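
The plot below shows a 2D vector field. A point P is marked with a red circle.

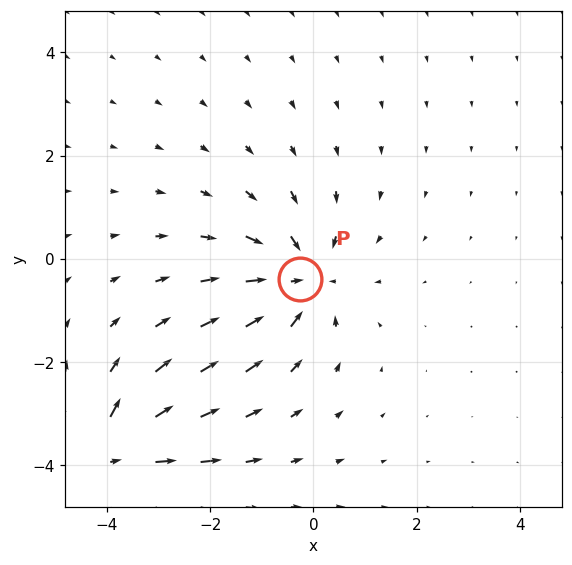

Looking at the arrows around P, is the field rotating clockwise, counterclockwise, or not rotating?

not rotating

Near P at (-0.3, -0.4) the arrows show no circulation. The curl there is ≈0.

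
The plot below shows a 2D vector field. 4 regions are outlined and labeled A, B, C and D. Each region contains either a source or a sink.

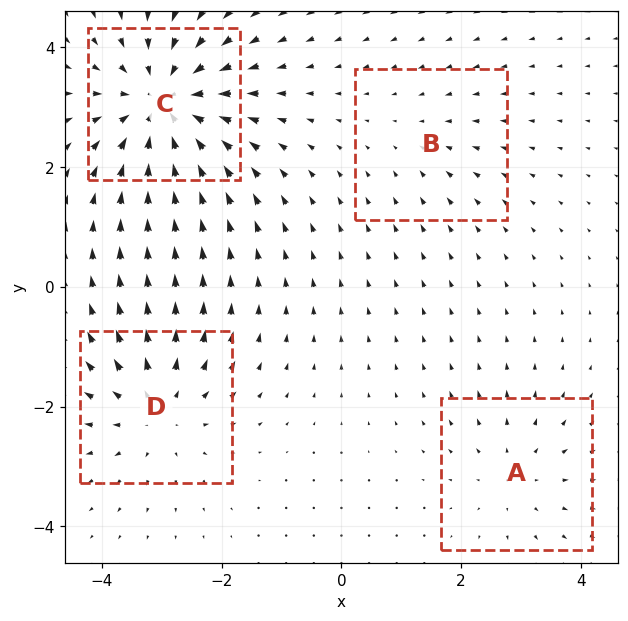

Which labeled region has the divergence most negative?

C

Divergence at each region's feature centre — A: about +3, B: about -2, C: about -6, D: about +4. Region C is most negative.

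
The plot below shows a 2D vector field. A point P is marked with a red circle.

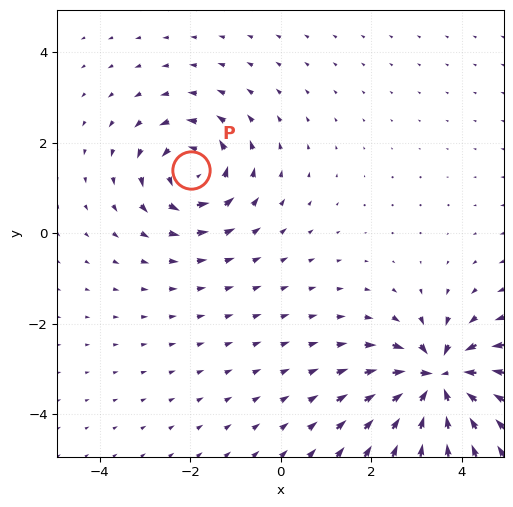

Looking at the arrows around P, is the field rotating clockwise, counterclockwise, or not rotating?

Near P at (-2.0, 1.4) the arrows circulate counterclockwise. The curl (z-component) there is about +4; positive curl means counterclockwise rotation.

counterclockwise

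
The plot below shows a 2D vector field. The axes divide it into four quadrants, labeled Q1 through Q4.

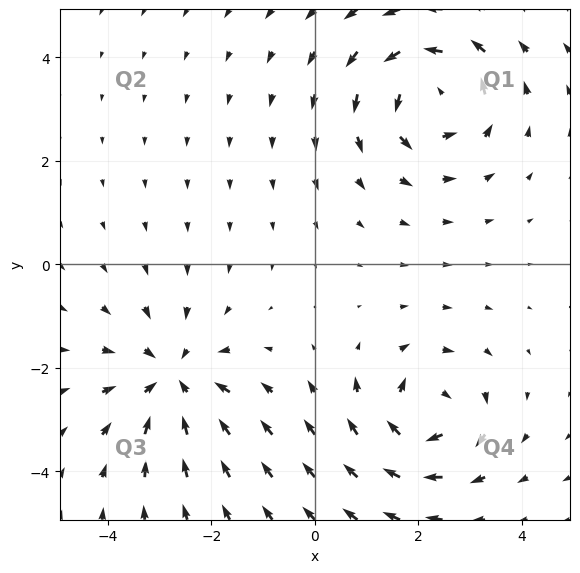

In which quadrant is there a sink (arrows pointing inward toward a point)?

Q3

The sink sits at approximately (-2.7, -2.2), which lies in quadrant Q3. The divergence there is about -3, negative as expected for a sink.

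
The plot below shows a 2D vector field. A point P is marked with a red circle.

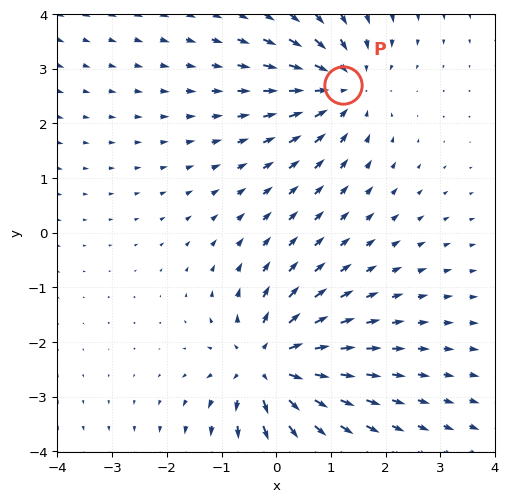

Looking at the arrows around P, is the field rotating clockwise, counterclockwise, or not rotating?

Near P at (1.2, 2.7) the arrows show no circulation. The curl there is ≈0.

not rotating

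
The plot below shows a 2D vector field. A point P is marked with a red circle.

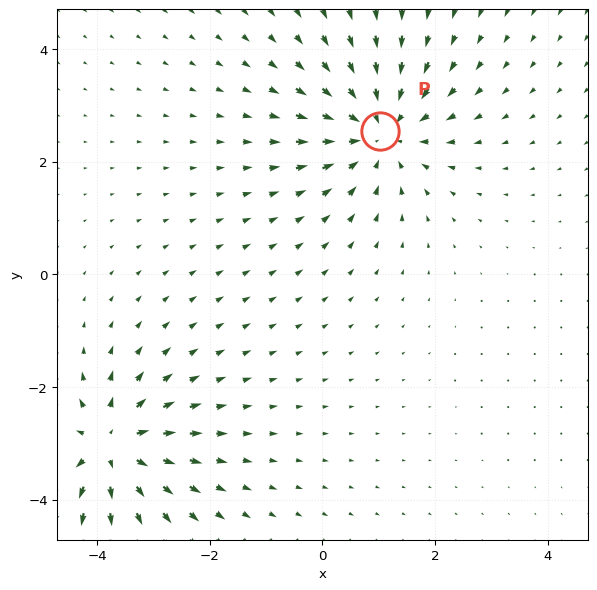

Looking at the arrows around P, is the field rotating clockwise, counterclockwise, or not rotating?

Near P at (1.0, 2.5) the arrows show no circulation. The curl there is ≈0.

not rotating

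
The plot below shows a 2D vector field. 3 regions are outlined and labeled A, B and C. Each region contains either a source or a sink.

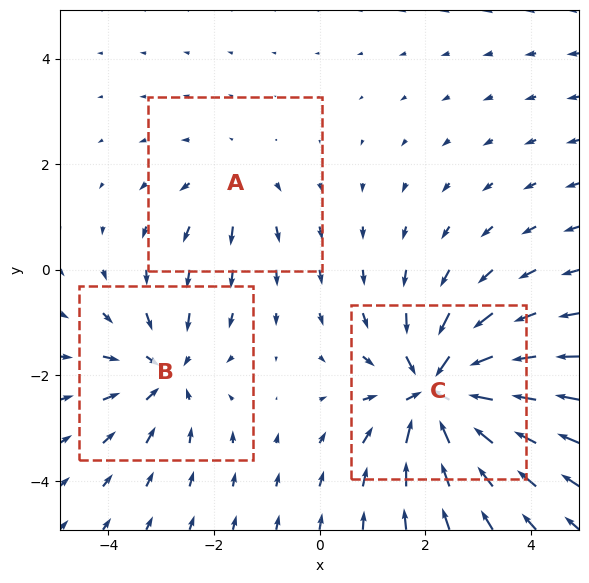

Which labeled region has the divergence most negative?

Divergence at each region's feature centre — A: about +2, B: about -3, C: about -5. Region C is most negative.

C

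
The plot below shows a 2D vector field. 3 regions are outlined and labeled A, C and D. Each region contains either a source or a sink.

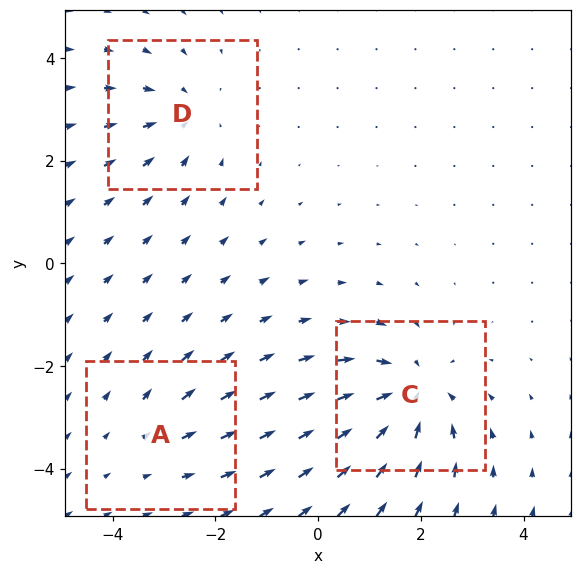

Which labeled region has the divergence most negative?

C

Divergence at each region's feature centre — A: about +2, C: about -5, D: about -3. Region C is most negative.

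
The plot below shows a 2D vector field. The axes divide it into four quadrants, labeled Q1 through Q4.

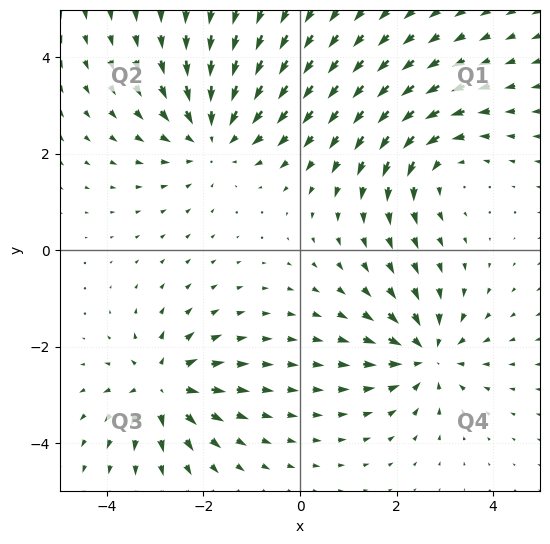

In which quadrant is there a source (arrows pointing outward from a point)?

The source sits at approximately (-2.9, -2.8), which lies in quadrant Q3. The divergence there is about +6, positive as expected for a source.

Q3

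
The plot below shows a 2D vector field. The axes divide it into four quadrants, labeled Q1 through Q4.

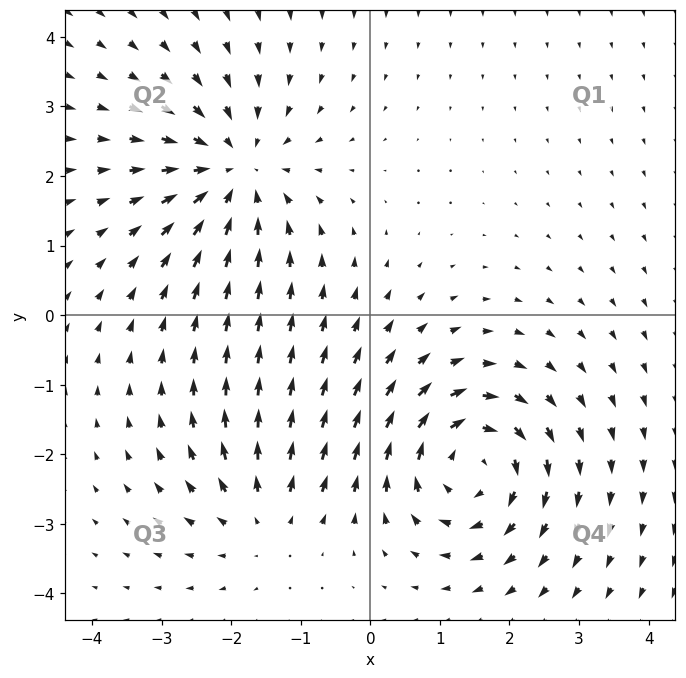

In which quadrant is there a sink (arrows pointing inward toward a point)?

The sink sits at approximately (-1.9, 2.1), which lies in quadrant Q2. The divergence there is about -4, negative as expected for a sink.

Q2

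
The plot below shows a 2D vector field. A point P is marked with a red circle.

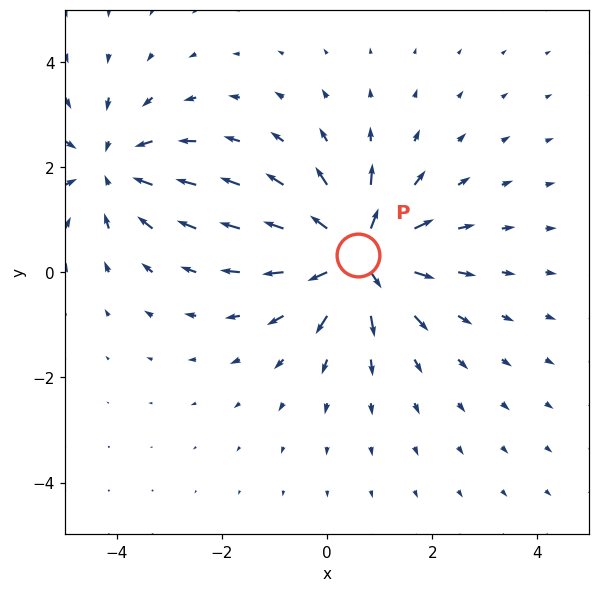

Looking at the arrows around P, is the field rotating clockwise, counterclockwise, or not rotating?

not rotating

Near P at (0.6, 0.3) the arrows show no circulation. The curl there is ≈0.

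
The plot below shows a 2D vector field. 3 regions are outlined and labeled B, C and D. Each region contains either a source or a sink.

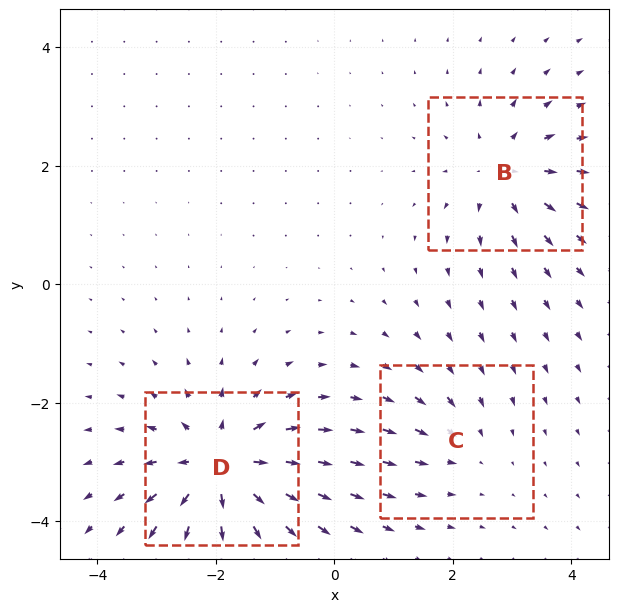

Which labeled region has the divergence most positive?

Divergence at each region's feature centre — B: about +4, C: about -2, D: about +6. Region D is most positive.

D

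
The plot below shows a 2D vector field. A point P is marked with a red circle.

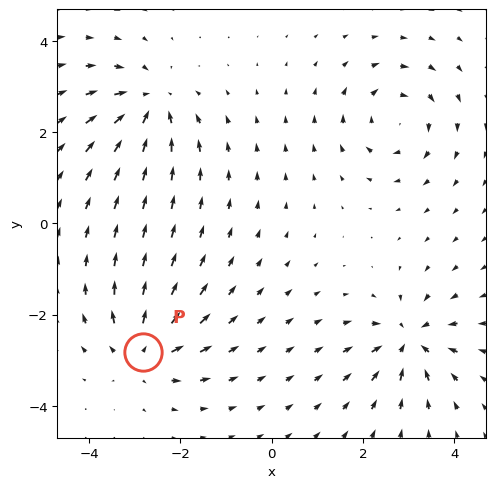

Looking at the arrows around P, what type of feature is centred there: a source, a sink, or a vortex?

At P (-2.8, -2.8) the arrows spread outward. Divergence about +5, curl ≈0 — positive divergence with near-zero curl is a source.

source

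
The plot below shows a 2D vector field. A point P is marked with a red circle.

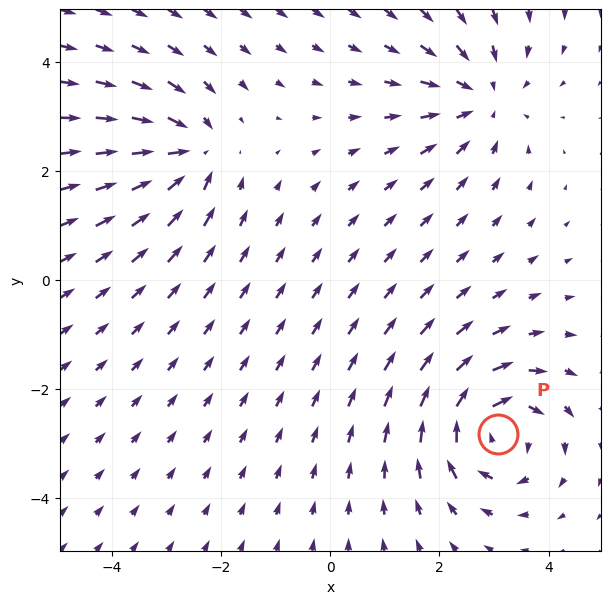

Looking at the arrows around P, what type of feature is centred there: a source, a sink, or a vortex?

vortex

At P (3.1, -2.8) the arrows circulate clockwise. Divergence ≈0, curl about -4 — near-zero divergence with nonzero curl is a vortex.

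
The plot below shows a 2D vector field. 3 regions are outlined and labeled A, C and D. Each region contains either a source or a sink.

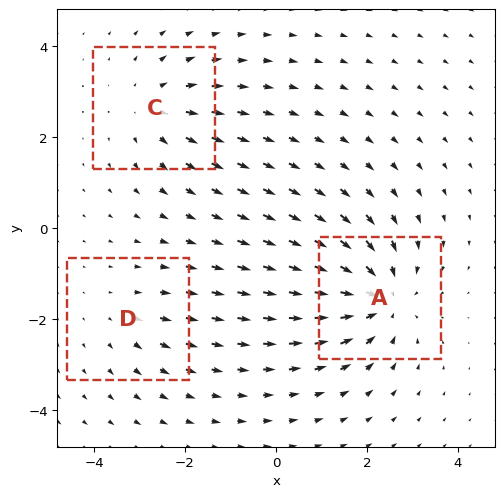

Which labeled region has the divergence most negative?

Divergence at each region's feature centre — A: about -4, C: about +3, D: about +2. Region A is most negative.

A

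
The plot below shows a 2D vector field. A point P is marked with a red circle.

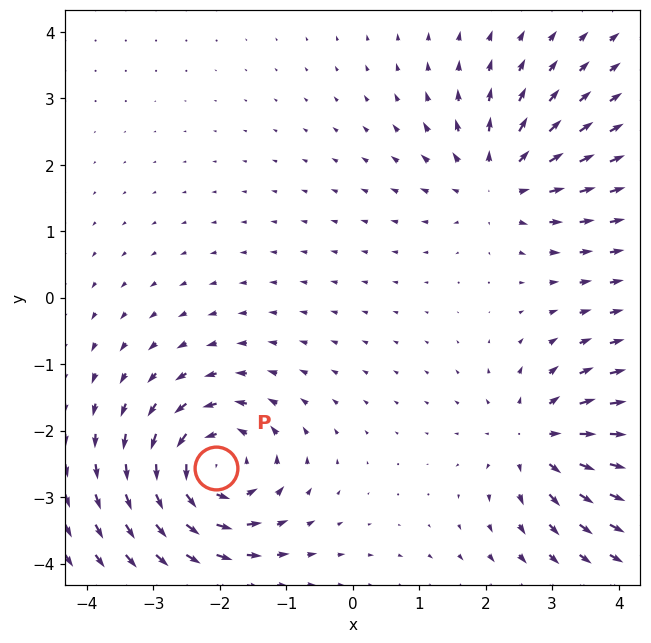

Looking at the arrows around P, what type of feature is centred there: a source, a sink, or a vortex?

At P (-2.1, -2.6) the arrows circulate counterclockwise. Divergence ≈0, curl about +6 — near-zero divergence with nonzero curl is a vortex.

vortex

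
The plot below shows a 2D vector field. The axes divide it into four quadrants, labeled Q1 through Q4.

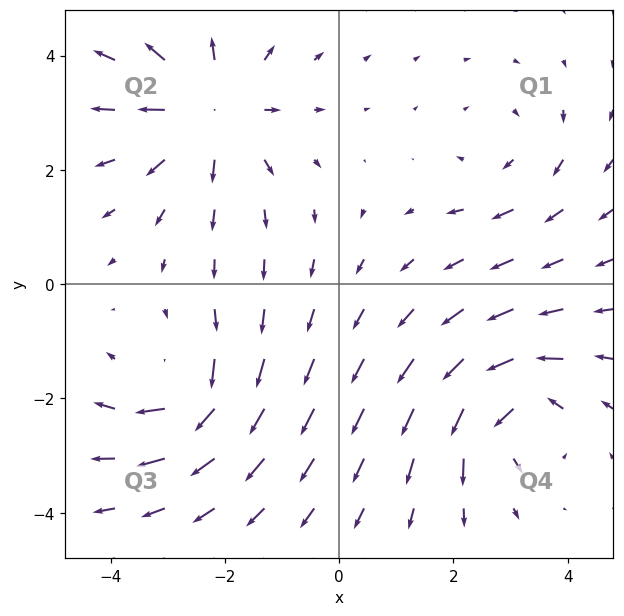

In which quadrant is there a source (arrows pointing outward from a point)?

Q2

The source sits at approximately (-2.3, 3.1), which lies in quadrant Q2. The divergence there is about +5, positive as expected for a source.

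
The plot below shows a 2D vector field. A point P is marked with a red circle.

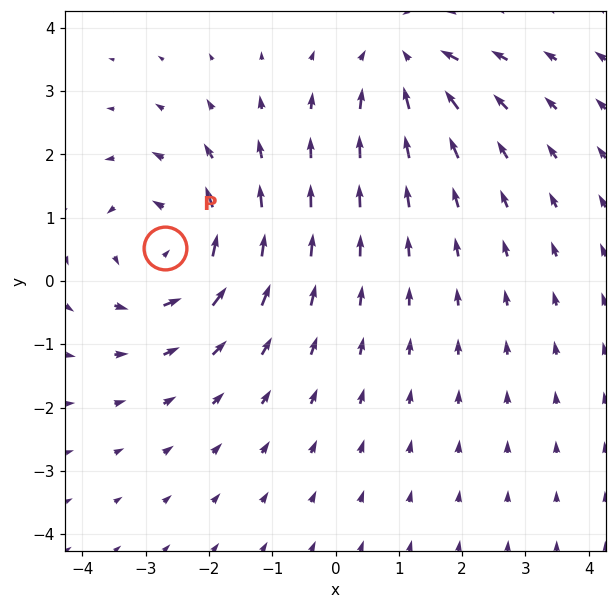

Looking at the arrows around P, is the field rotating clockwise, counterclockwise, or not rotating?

counterclockwise

Near P at (-2.7, 0.5) the arrows circulate counterclockwise. The curl (z-component) there is about +4; positive curl means counterclockwise rotation.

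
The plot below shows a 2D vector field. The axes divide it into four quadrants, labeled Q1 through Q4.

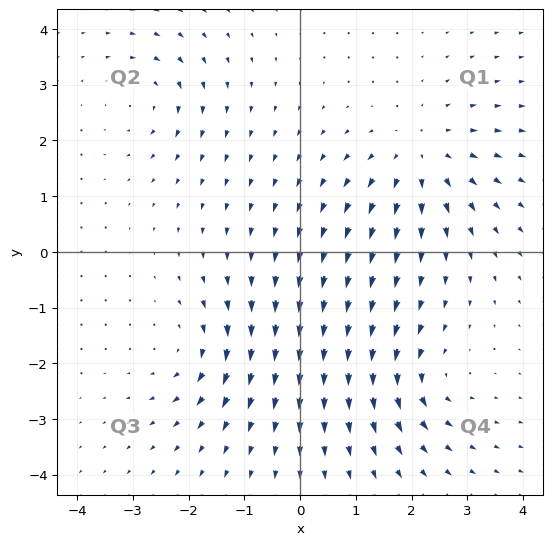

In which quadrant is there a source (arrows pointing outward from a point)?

The source sits at approximately (2.2, 1.7), which lies in quadrant Q1. The divergence there is about +4, positive as expected for a source.

Q1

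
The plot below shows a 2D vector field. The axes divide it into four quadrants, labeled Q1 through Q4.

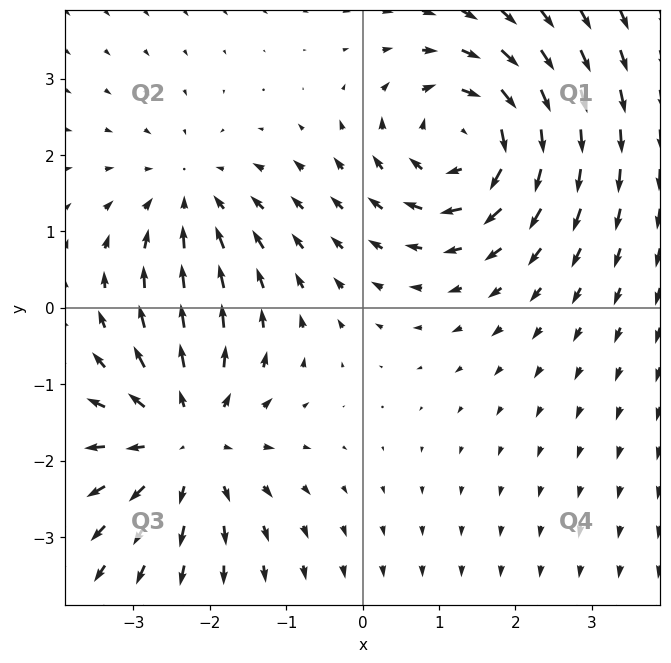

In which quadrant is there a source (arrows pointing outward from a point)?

Q3

The source sits at approximately (-2.3, -1.7), which lies in quadrant Q3. The divergence there is about +4, positive as expected for a source.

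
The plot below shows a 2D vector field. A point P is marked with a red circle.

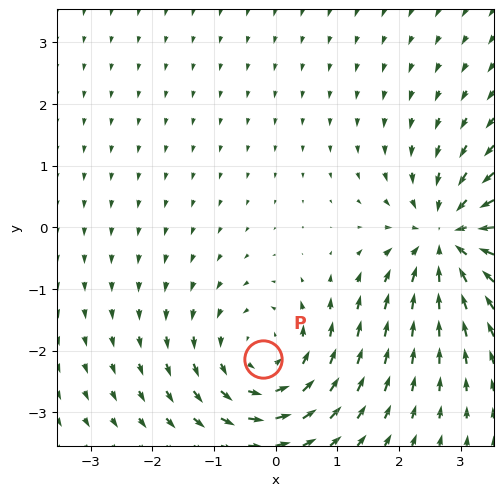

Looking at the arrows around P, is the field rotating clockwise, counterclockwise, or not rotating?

counterclockwise

Near P at (-0.2, -2.1) the arrows circulate counterclockwise. The curl (z-component) there is about +3; positive curl means counterclockwise rotation.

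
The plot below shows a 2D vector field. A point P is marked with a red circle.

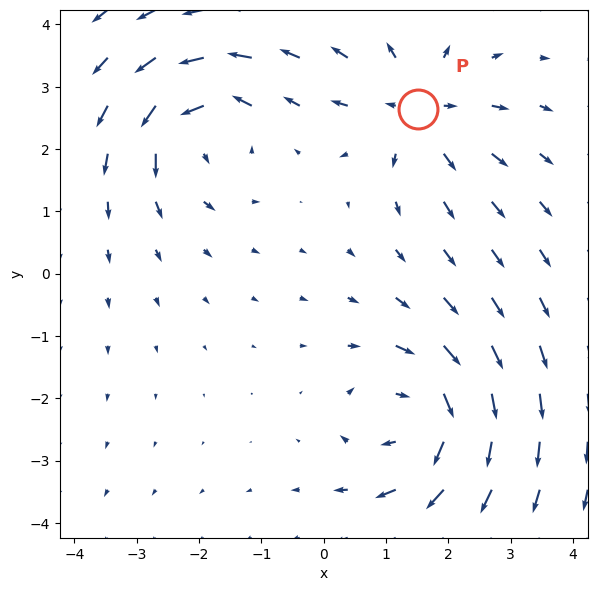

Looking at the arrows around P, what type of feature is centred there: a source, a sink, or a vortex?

source

At P (1.5, 2.6) the arrows spread outward. Divergence about +5, curl ≈0 — positive divergence with near-zero curl is a source.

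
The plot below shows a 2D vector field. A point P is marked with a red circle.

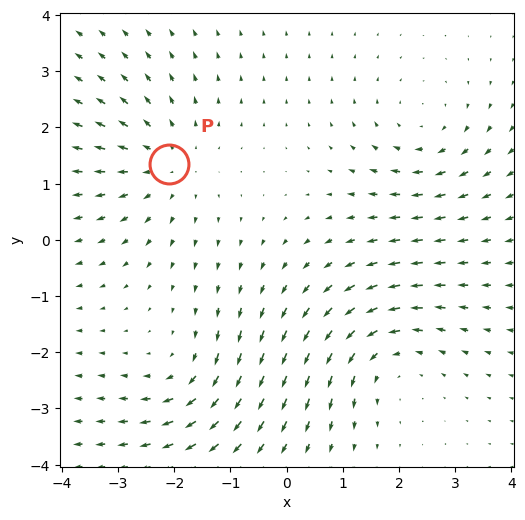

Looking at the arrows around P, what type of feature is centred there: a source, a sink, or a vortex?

source

At P (-2.1, 1.4) the arrows spread outward. Divergence about +3, curl ≈0 — positive divergence with near-zero curl is a source.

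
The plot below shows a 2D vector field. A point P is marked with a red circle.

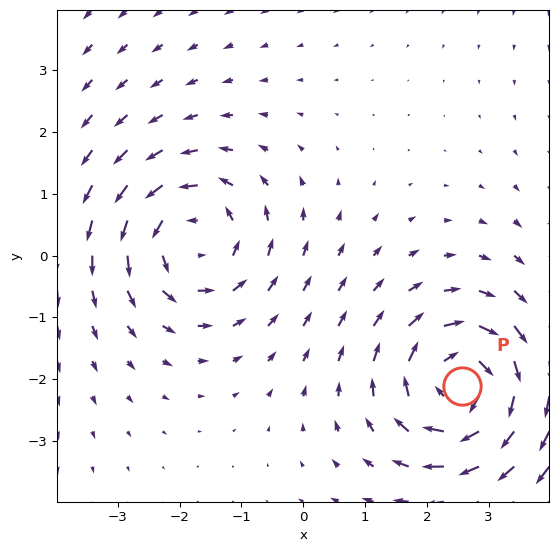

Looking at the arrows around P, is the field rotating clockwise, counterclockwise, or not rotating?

Near P at (2.6, -2.1) the arrows circulate clockwise. The curl (z-component) there is about -6; negative curl means clockwise rotation.

clockwise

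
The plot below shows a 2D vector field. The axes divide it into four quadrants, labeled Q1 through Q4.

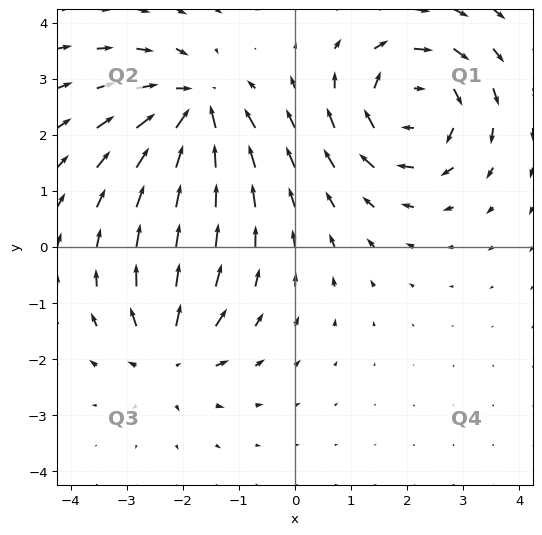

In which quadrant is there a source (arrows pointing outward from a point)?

The source sits at approximately (-2.2, -1.9), which lies in quadrant Q3. The divergence there is about +4, positive as expected for a source.

Q3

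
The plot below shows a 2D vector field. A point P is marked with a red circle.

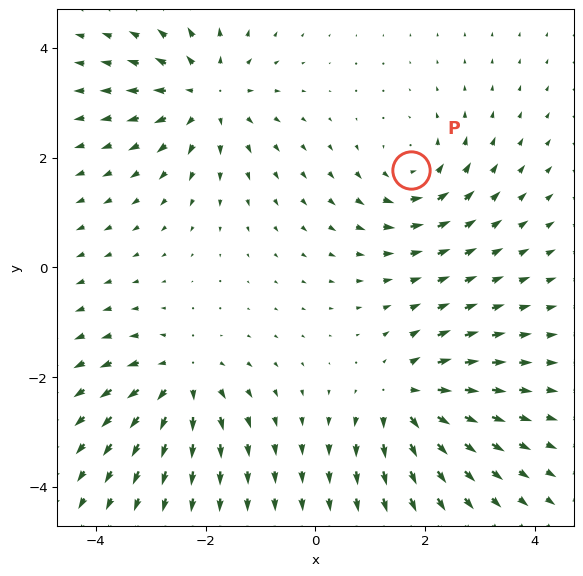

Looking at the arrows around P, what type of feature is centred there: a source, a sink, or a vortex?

vortex

At P (1.7, 1.8) the arrows circulate counterclockwise. Divergence ≈0, curl about +5 — near-zero divergence with nonzero curl is a vortex.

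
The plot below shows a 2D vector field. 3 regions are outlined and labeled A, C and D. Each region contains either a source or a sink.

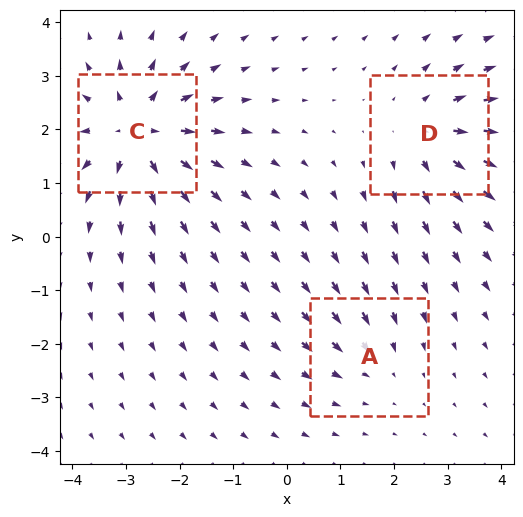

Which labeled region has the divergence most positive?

C

Divergence at each region's feature centre — A: about -2, C: about +5, D: about +4. Region C is most positive.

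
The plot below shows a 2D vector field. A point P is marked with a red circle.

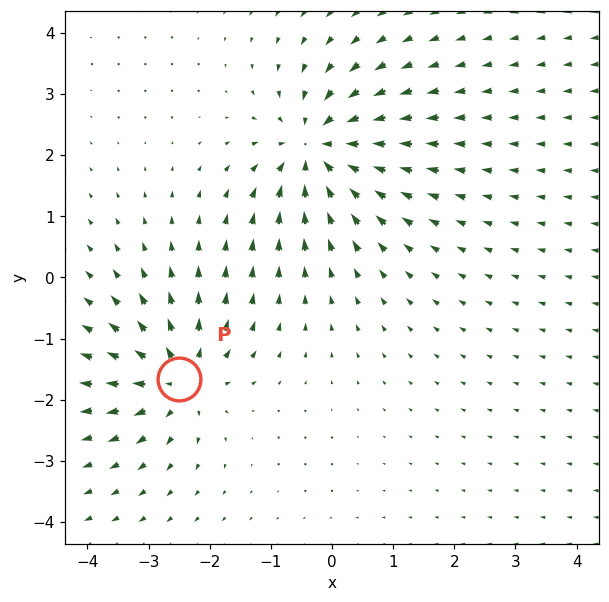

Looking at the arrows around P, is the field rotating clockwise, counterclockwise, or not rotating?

not rotating

Near P at (-2.5, -1.7) the arrows show no circulation. The curl there is ≈0.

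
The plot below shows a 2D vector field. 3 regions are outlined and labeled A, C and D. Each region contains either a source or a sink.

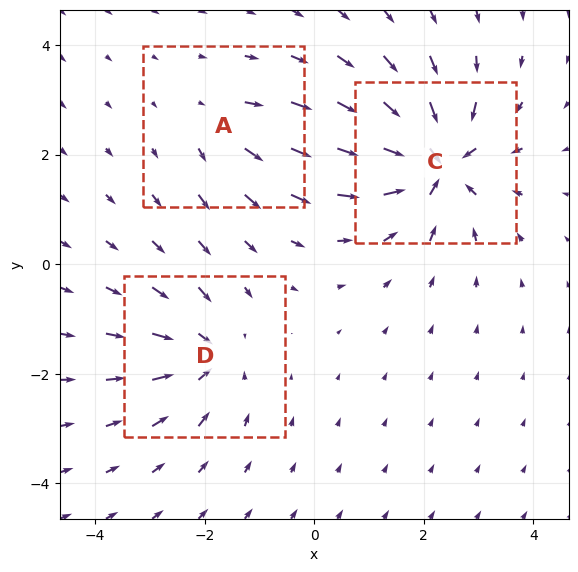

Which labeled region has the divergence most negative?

Divergence at each region's feature centre — A: about +2, C: about -6, D: about -4. Region C is most negative.

C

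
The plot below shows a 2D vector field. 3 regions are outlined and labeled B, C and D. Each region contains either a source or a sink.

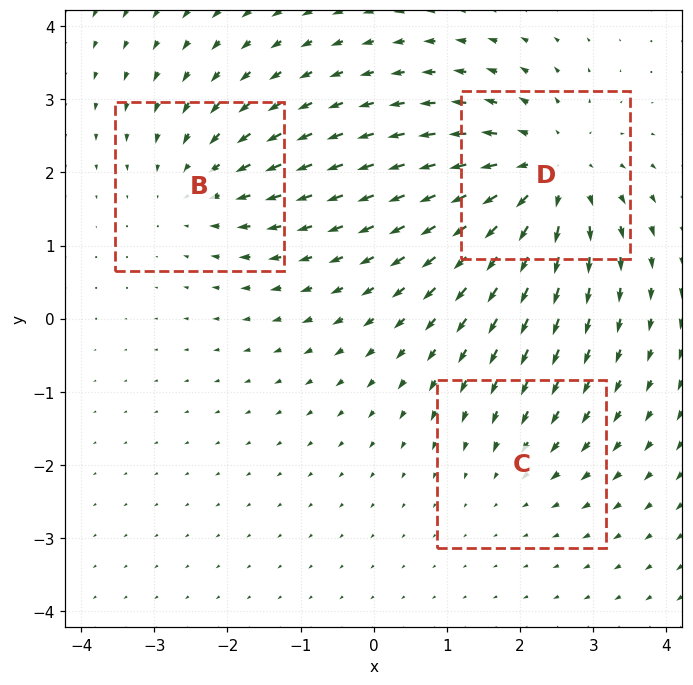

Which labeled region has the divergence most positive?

D

Divergence at each region's feature centre — B: about -3, C: about -2, D: about +4. Region D is most positive.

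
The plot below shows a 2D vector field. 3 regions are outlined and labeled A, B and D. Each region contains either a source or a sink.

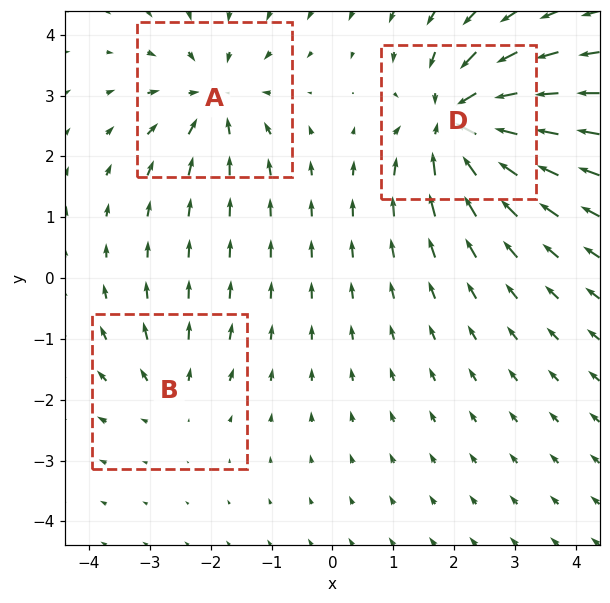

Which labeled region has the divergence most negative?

Divergence at each region's feature centre — A: about -4, B: about +2, D: about -6. Region D is most negative.

D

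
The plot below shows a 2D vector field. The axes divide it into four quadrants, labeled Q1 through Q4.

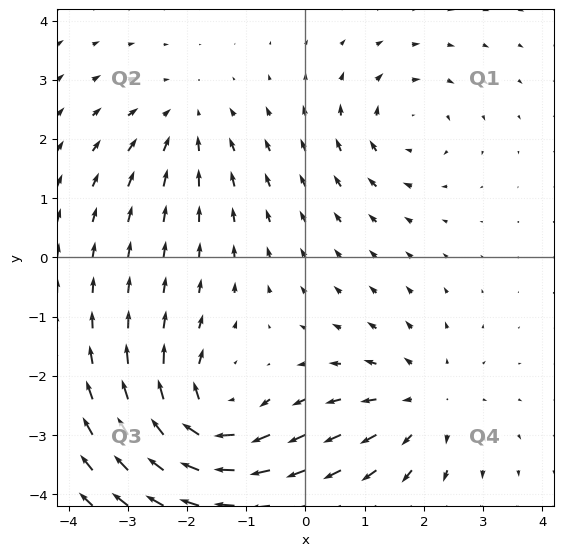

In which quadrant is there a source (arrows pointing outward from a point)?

The source sits at approximately (2.0, -2.5), which lies in quadrant Q4. The divergence there is about +3, positive as expected for a source.

Q4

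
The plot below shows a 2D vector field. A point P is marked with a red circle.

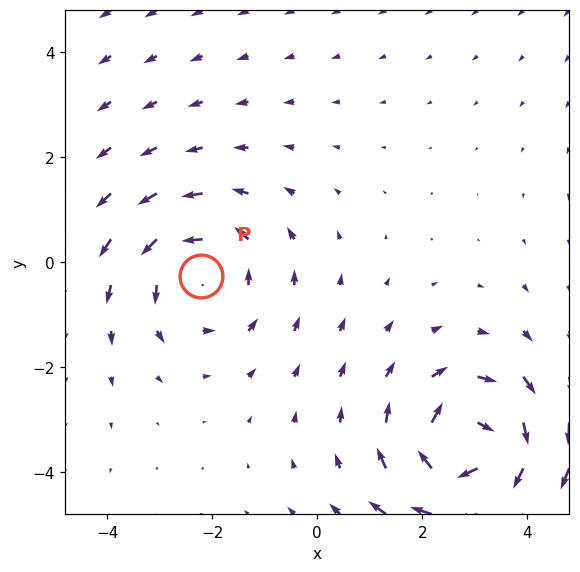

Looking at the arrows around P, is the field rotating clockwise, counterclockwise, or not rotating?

Near P at (-2.2, -0.3) the arrows circulate counterclockwise. The curl (z-component) there is about +2; positive curl means counterclockwise rotation.

counterclockwise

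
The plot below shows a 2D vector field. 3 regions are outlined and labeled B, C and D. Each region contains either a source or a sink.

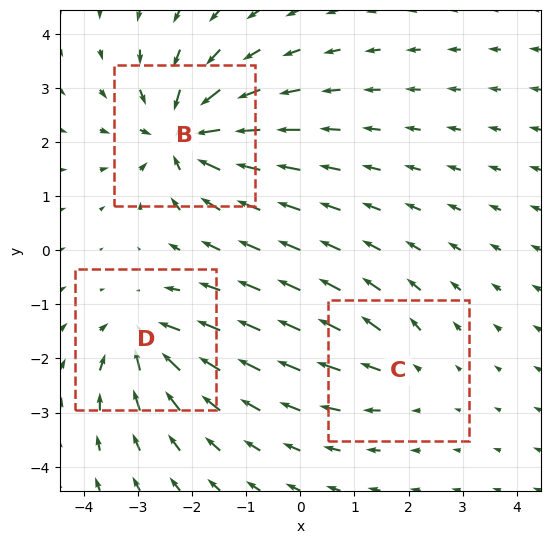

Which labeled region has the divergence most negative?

Divergence at each region's feature centre — B: about -5, C: about +2, D: about -4. Region B is most negative.

B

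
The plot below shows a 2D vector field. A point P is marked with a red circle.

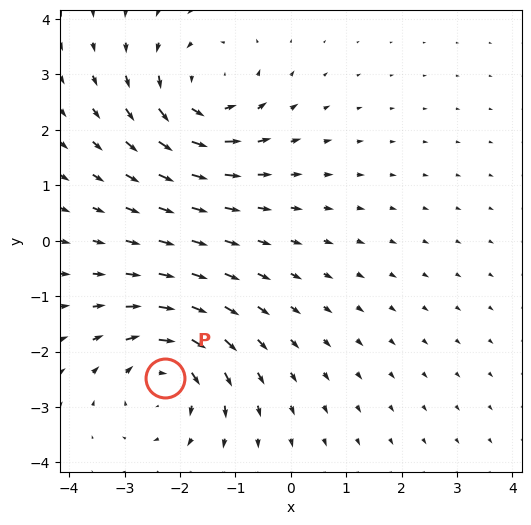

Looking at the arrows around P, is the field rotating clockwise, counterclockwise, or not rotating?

clockwise

Near P at (-2.3, -2.5) the arrows circulate clockwise. The curl (z-component) there is about -5; negative curl means clockwise rotation.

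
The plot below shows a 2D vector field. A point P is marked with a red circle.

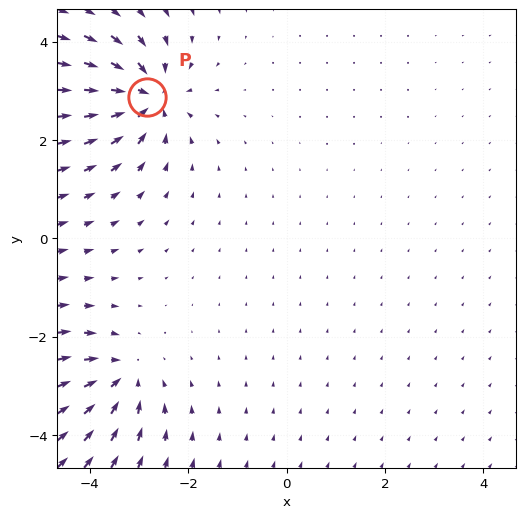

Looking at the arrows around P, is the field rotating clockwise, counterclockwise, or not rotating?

Near P at (-2.8, 2.9) the arrows show no circulation. The curl there is ≈0.

not rotating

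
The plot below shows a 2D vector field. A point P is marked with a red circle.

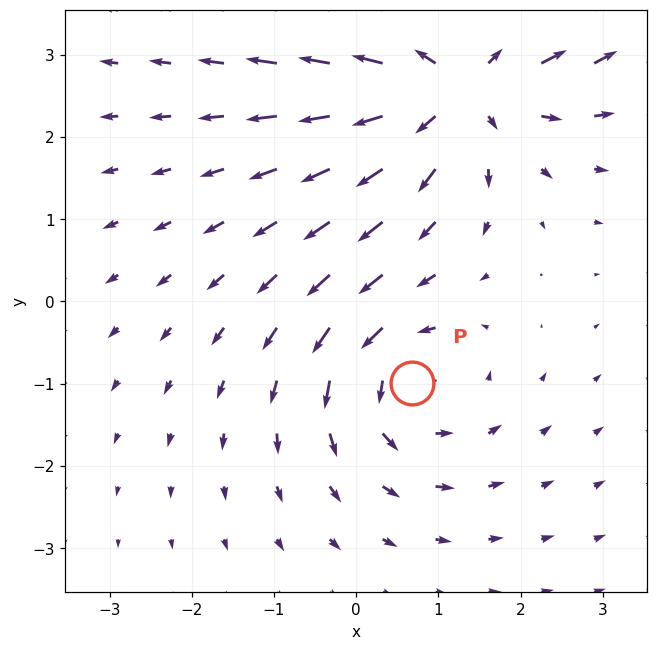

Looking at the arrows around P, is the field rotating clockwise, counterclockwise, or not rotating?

Near P at (0.7, -1.0) the arrows circulate counterclockwise. The curl (z-component) there is about +3; positive curl means counterclockwise rotation.

counterclockwise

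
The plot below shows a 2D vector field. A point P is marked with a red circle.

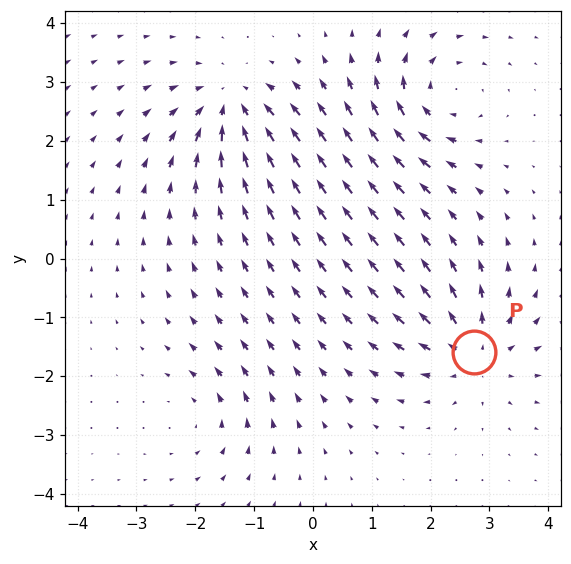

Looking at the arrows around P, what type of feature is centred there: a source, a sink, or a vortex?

At P (2.7, -1.6) the arrows spread outward. Divergence about +6, curl ≈0 — positive divergence with near-zero curl is a source.

source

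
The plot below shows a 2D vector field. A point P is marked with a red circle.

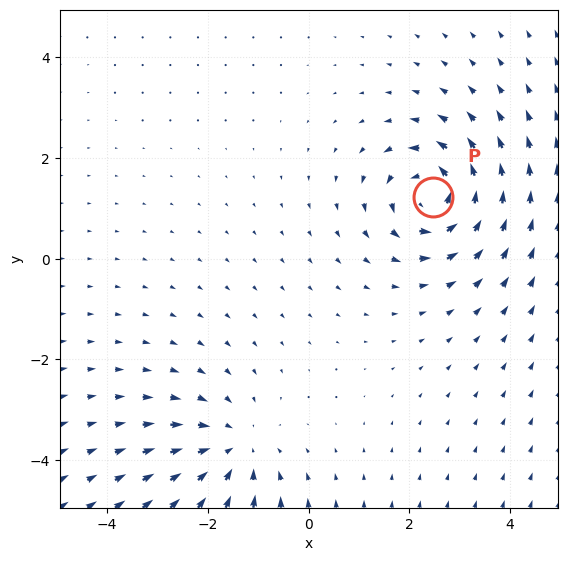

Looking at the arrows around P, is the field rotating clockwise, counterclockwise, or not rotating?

counterclockwise

Near P at (2.5, 1.2) the arrows circulate counterclockwise. The curl (z-component) there is about +6; positive curl means counterclockwise rotation.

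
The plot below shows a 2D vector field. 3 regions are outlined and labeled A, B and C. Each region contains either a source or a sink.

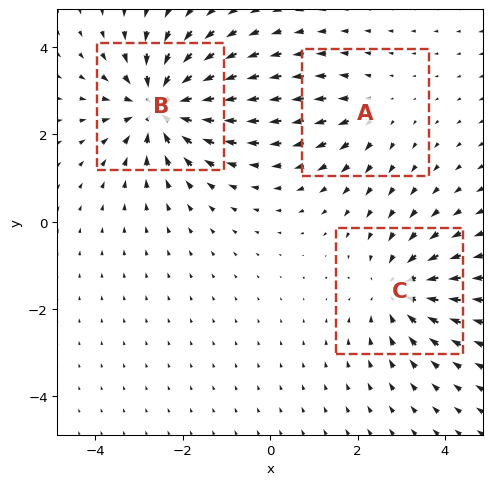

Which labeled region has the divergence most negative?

B

Divergence at each region's feature centre — A: about +2, B: about -5, C: about -3. Region B is most negative.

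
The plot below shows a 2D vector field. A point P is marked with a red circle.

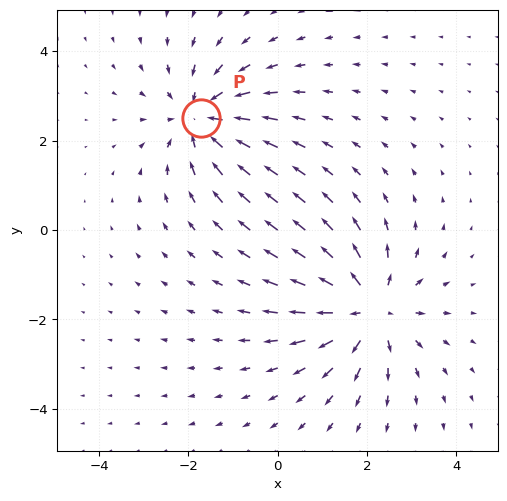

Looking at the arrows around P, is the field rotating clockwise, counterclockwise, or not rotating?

Near P at (-1.7, 2.5) the arrows show no circulation. The curl there is ≈0.

not rotating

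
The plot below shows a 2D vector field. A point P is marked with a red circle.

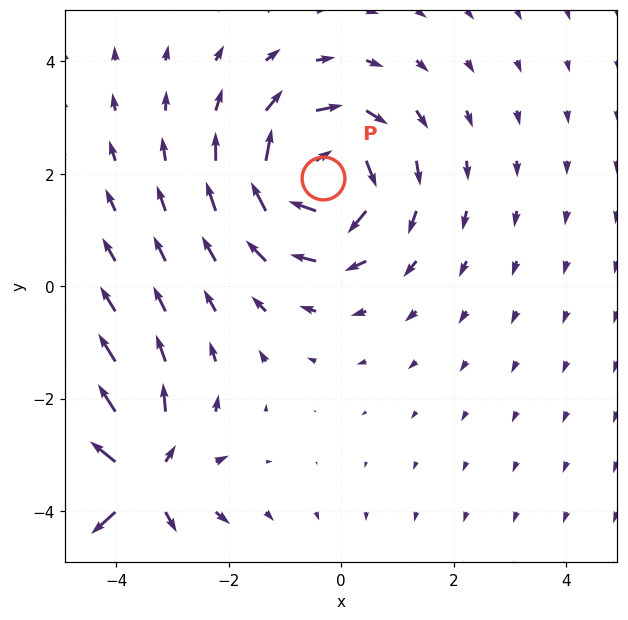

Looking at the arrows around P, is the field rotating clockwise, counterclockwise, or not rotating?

clockwise

Near P at (-0.3, 1.9) the arrows circulate clockwise. The curl (z-component) there is about -4; negative curl means clockwise rotation.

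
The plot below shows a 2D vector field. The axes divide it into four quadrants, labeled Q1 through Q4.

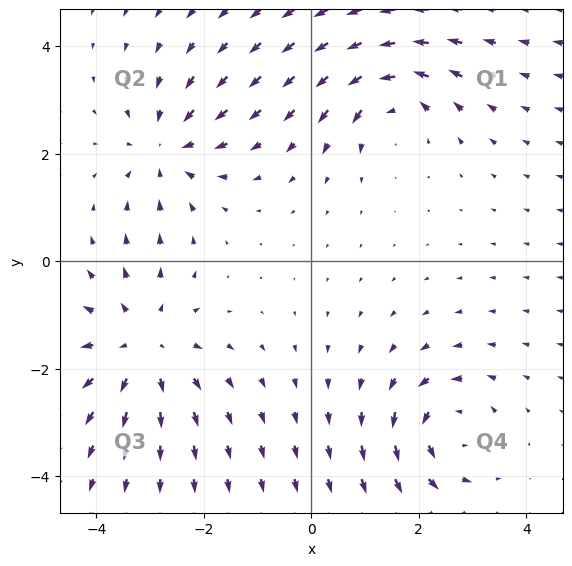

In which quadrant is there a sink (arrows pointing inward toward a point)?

The sink sits at approximately (-2.7, 2.1), which lies in quadrant Q2. The divergence there is about -3, negative as expected for a sink.

Q2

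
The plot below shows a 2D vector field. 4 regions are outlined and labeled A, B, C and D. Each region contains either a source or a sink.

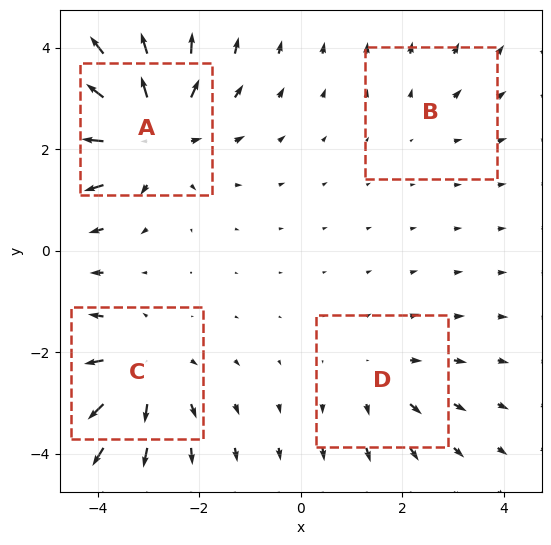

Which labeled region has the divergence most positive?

Divergence at each region's feature centre — A: about +6, B: about +2, C: about +4, D: about +3. Region A is most positive.

A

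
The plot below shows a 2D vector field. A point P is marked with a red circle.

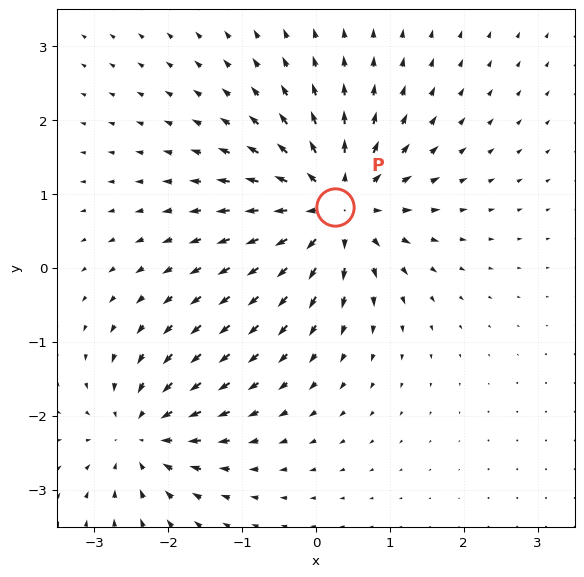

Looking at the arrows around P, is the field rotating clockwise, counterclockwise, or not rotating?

Near P at (0.3, 0.8) the arrows show no circulation. The curl there is ≈0.

not rotating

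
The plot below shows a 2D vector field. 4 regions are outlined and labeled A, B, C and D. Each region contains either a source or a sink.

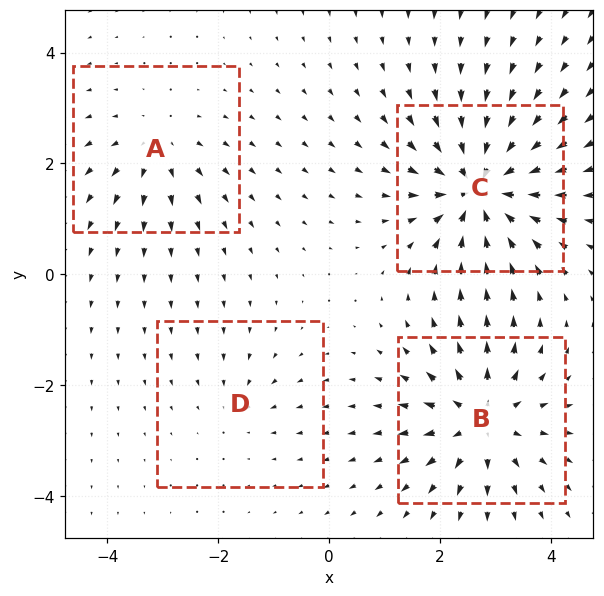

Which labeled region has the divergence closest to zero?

D

Divergence at each region's feature centre — A: about +4, B: about +6, C: about -8, D: about -2. Region D is closest to zero.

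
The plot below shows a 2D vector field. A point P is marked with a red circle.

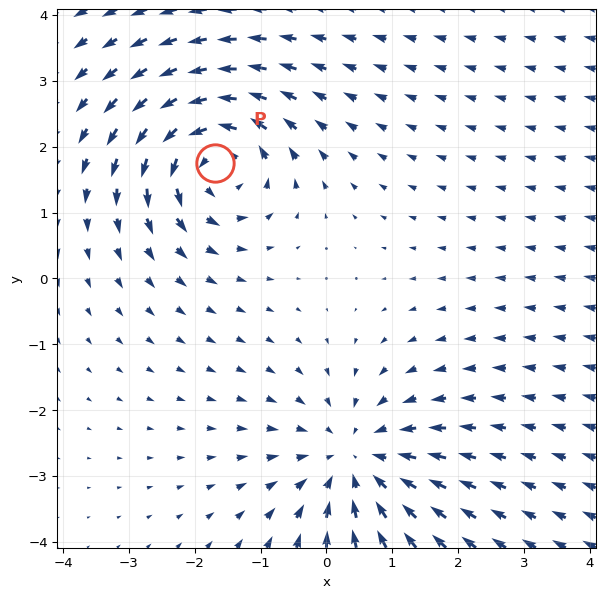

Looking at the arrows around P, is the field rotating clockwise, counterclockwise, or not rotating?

Near P at (-1.7, 1.8) the arrows circulate counterclockwise. The curl (z-component) there is about +5; positive curl means counterclockwise rotation.

counterclockwise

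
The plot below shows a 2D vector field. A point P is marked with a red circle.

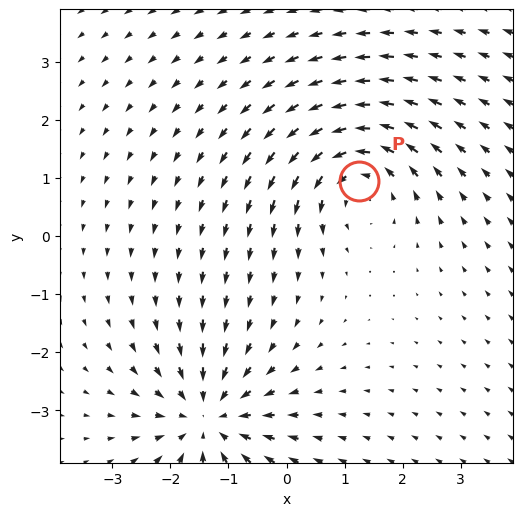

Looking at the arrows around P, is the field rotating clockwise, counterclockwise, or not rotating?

Near P at (1.3, 0.9) the arrows circulate counterclockwise. The curl (z-component) there is about +4; positive curl means counterclockwise rotation.

counterclockwise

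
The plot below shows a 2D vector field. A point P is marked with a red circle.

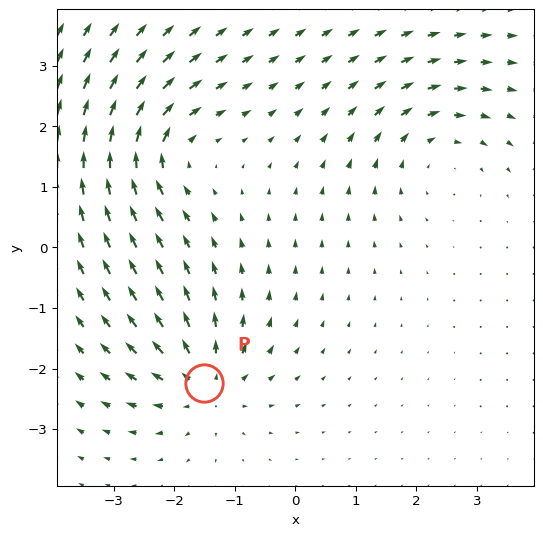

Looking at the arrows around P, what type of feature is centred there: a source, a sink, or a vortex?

At P (-1.5, -2.2) the arrows spread outward. Divergence about +5, curl ≈0 — positive divergence with near-zero curl is a source.

source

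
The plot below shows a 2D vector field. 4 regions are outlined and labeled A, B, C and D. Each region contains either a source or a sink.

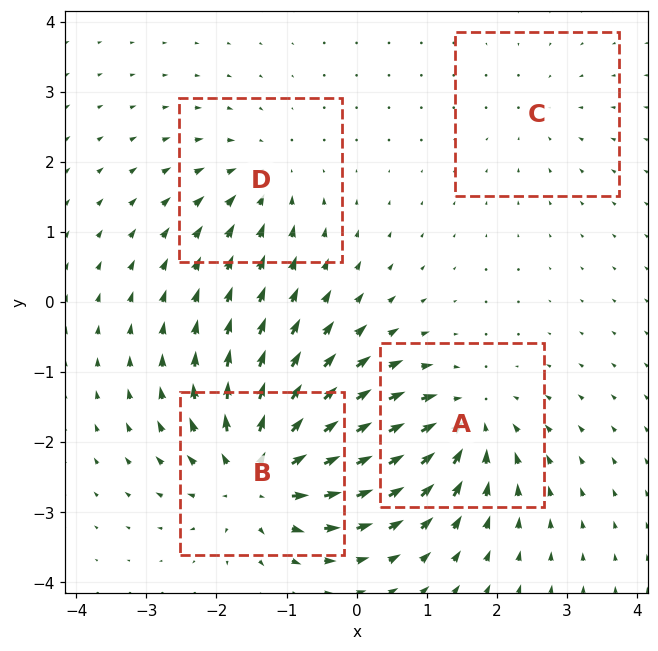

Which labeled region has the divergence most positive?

Divergence at each region's feature centre — A: about -6, B: about +8, C: about -2, D: about -4. Region B is most positive.

B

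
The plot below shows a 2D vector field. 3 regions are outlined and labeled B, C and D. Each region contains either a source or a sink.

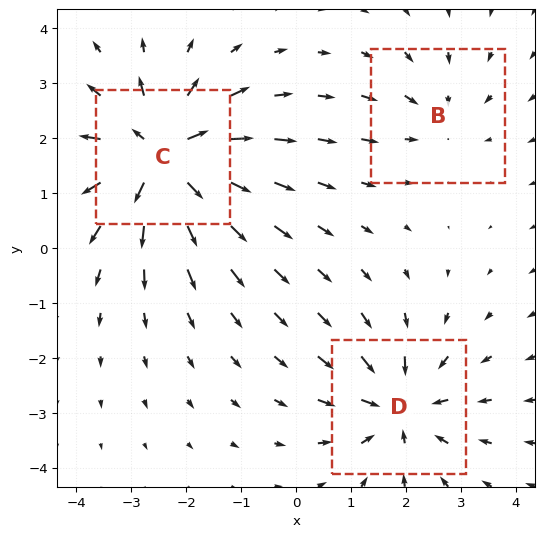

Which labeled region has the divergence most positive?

C

Divergence at each region's feature centre — B: about -2, C: about +5, D: about -4. Region C is most positive.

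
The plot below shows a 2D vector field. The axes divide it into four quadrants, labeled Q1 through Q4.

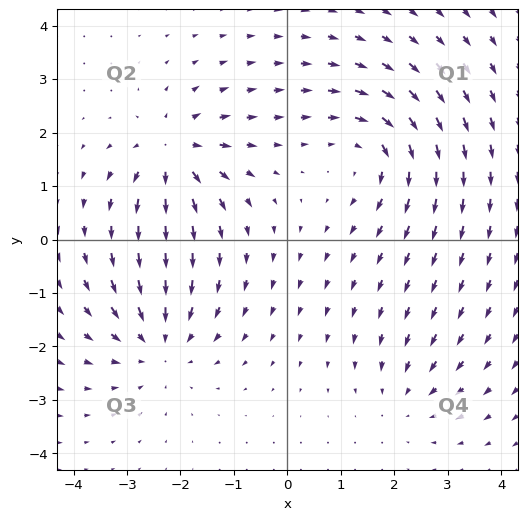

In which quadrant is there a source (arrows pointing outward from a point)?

Q2

The source sits at approximately (-2.2, 1.6), which lies in quadrant Q2. The divergence there is about +6, positive as expected for a source.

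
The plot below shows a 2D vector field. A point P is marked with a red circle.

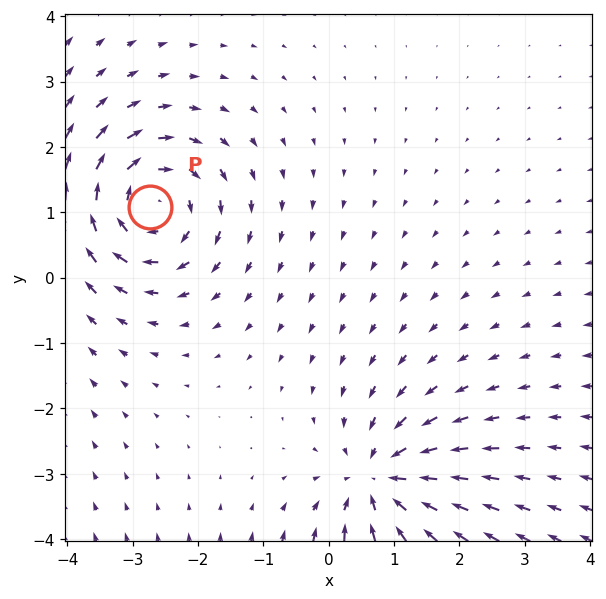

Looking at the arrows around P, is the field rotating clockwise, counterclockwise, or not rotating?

clockwise

Near P at (-2.7, 1.1) the arrows circulate clockwise. The curl (z-component) there is about -5; negative curl means clockwise rotation.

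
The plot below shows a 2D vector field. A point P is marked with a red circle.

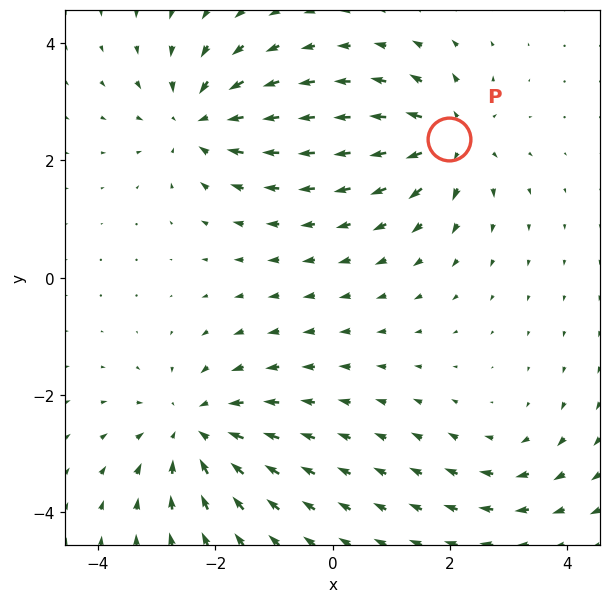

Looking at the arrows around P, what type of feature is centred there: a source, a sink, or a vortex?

source

At P (2.0, 2.4) the arrows spread outward. Divergence about +6, curl ≈0 — positive divergence with near-zero curl is a source.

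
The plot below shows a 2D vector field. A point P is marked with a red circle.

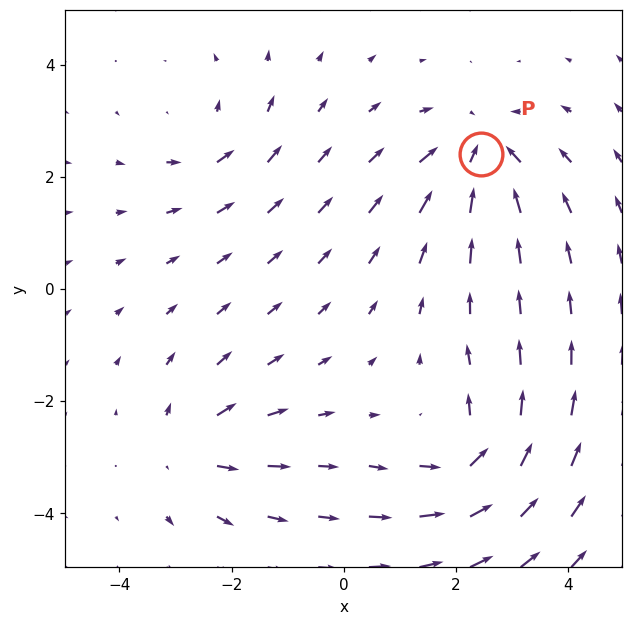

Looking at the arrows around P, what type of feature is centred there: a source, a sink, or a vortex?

At P (2.4, 2.4) the arrows converge inward. Divergence about -5, curl ≈0 — negative divergence with near-zero curl is a sink.

sink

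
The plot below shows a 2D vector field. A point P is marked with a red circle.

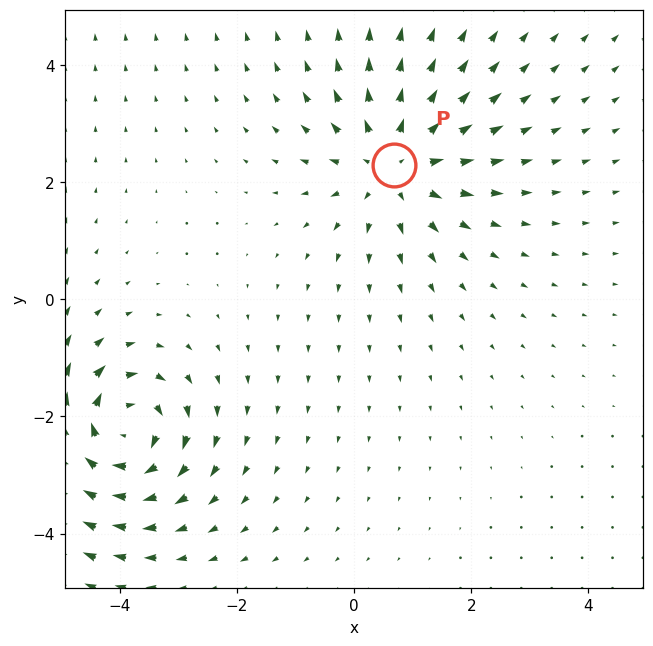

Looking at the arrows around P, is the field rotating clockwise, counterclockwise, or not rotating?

not rotating

Near P at (0.7, 2.3) the arrows show no circulation. The curl there is ≈0.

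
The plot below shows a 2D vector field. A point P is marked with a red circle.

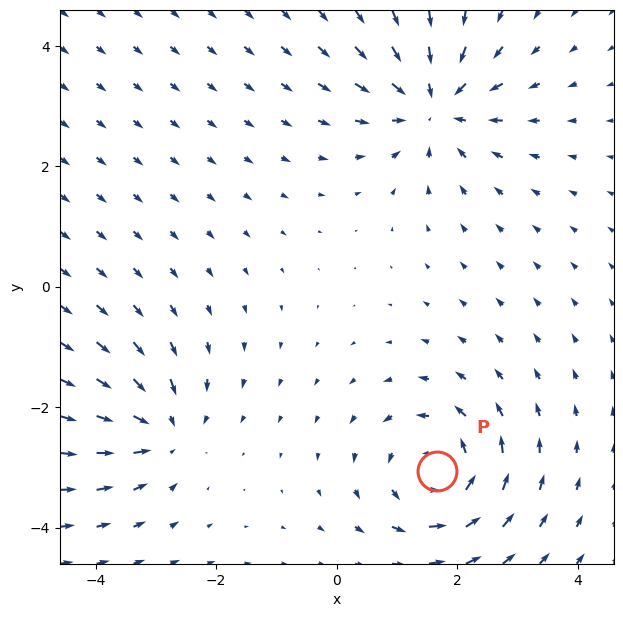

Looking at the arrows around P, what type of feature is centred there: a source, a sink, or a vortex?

At P (1.7, -3.1) the arrows circulate counterclockwise. Divergence ≈0, curl about +6 — near-zero divergence with nonzero curl is a vortex.

vortex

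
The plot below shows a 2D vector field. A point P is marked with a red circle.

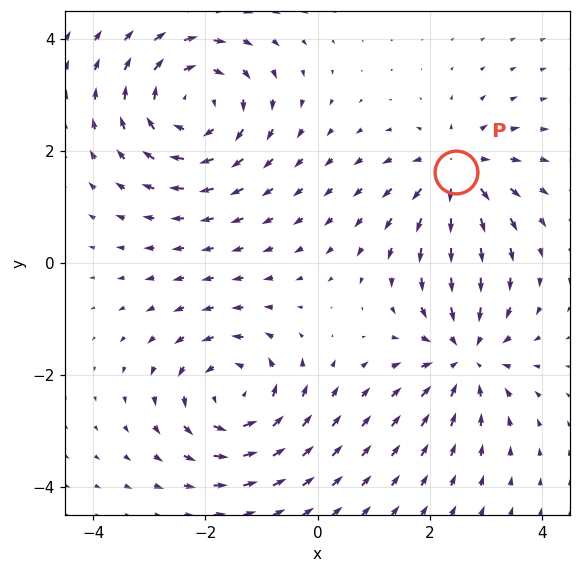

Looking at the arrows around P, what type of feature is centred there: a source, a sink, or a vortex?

source

At P (2.5, 1.6) the arrows spread outward. Divergence about +4, curl ≈0 — positive divergence with near-zero curl is a source.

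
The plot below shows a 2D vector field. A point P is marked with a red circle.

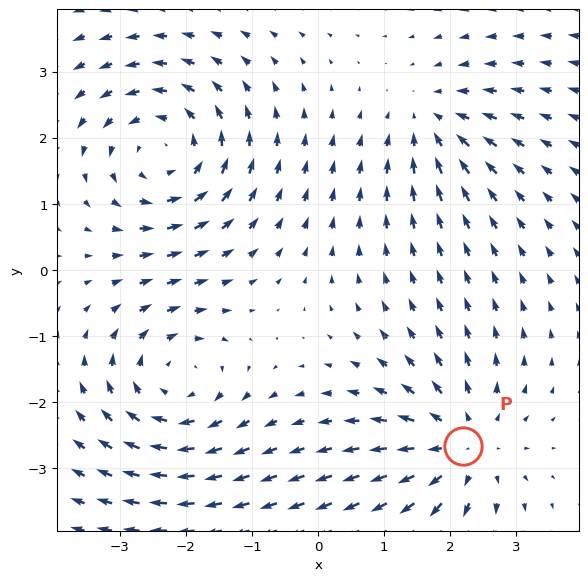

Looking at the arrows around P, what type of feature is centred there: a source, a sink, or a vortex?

source

At P (2.2, -2.7) the arrows spread outward. Divergence about +4, curl ≈0 — positive divergence with near-zero curl is a source.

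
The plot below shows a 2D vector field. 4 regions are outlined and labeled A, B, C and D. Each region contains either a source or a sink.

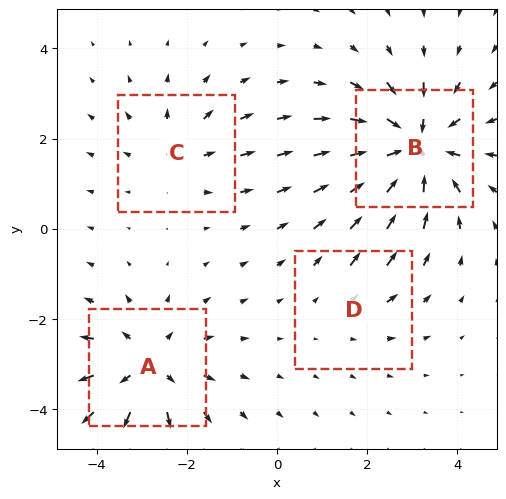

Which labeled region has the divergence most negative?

Divergence at each region's feature centre — A: about +5, B: about -7, C: about +3, D: about +2. Region B is most negative.

B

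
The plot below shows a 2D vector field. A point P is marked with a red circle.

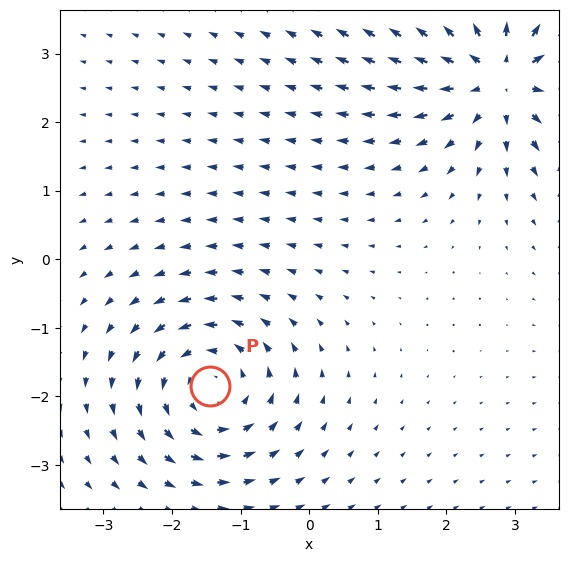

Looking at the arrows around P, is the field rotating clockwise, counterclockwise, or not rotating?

counterclockwise

Near P at (-1.4, -1.9) the arrows circulate counterclockwise. The curl (z-component) there is about +3; positive curl means counterclockwise rotation.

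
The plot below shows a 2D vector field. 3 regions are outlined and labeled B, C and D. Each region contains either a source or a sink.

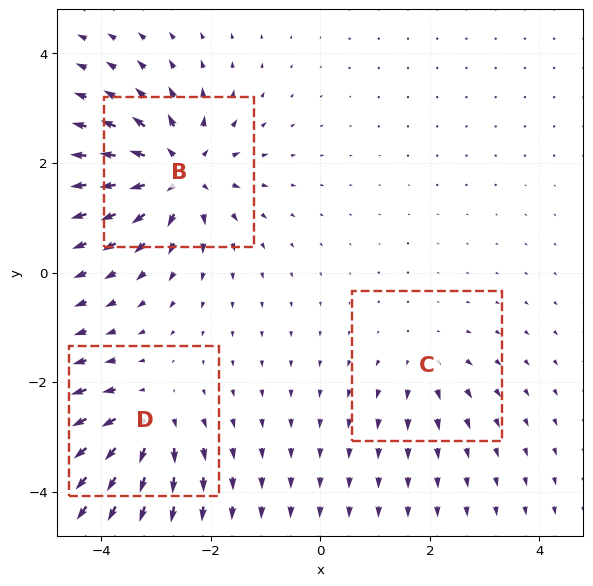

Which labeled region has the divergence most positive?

B

Divergence at each region's feature centre — B: about +6, C: about +2, D: about +4. Region B is most positive.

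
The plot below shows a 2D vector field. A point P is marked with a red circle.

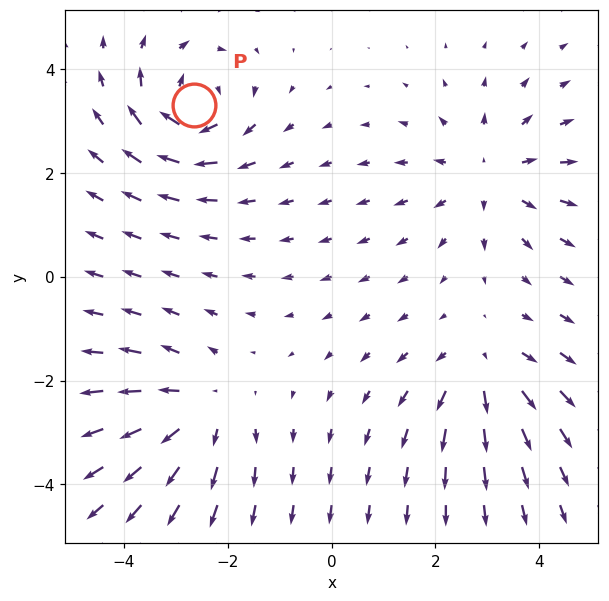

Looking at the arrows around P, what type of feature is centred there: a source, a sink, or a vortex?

At P (-2.6, 3.3) the arrows circulate clockwise. Divergence ≈0, curl about -6 — near-zero divergence with nonzero curl is a vortex.

vortex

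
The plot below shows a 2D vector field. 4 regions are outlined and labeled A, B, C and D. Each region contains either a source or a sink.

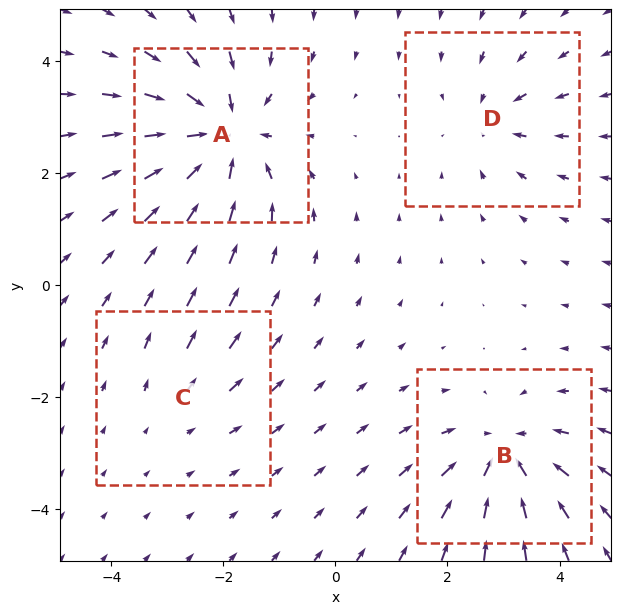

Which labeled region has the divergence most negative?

Divergence at each region's feature centre — A: about -6, B: about -5, C: about +2, D: about -3. Region A is most negative.

A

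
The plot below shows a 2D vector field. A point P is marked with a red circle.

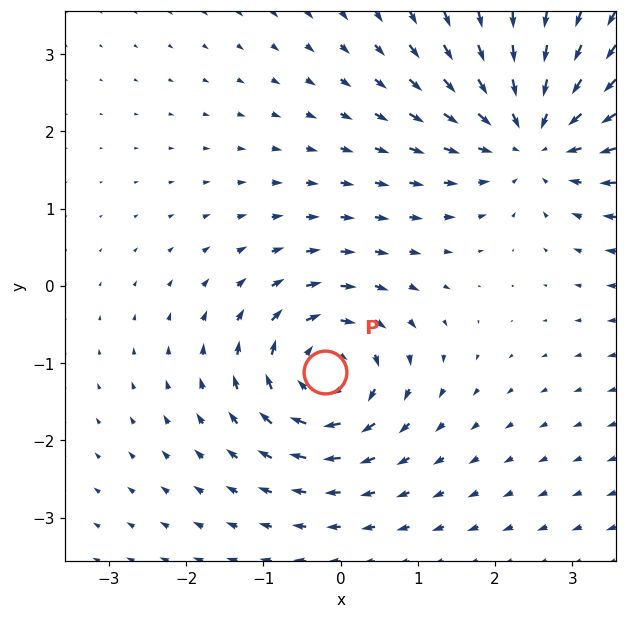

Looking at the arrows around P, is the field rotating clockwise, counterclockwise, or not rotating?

Near P at (-0.2, -1.1) the arrows circulate clockwise. The curl (z-component) there is about -6; negative curl means clockwise rotation.

clockwise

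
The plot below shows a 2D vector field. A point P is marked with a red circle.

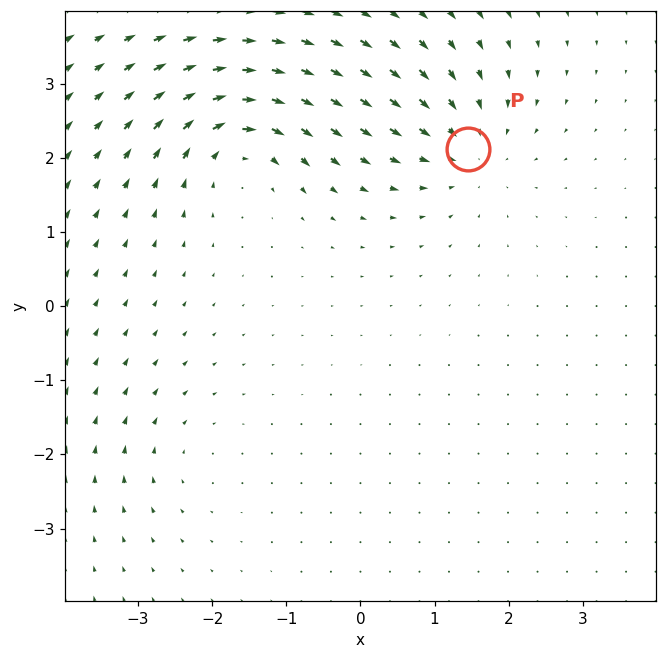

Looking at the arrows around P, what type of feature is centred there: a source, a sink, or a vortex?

sink

At P (1.4, 2.1) the arrows converge inward. Divergence about -5, curl ≈0 — negative divergence with near-zero curl is a sink.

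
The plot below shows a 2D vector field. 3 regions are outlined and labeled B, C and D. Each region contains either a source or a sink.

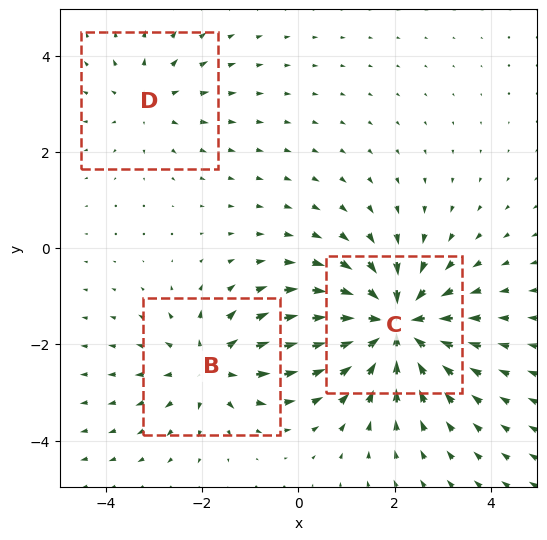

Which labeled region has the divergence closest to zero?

Divergence at each region's feature centre — B: about +3, C: about -5, D: about +2. Region D is closest to zero.

D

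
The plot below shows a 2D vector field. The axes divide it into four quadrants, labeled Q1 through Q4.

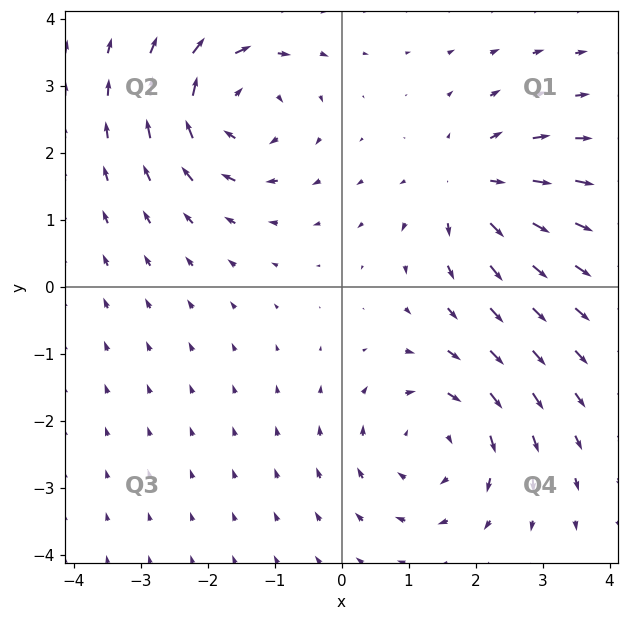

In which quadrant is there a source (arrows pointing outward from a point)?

The source sits at approximately (1.9, 1.5), which lies in quadrant Q1. The divergence there is about +4, positive as expected for a source.

Q1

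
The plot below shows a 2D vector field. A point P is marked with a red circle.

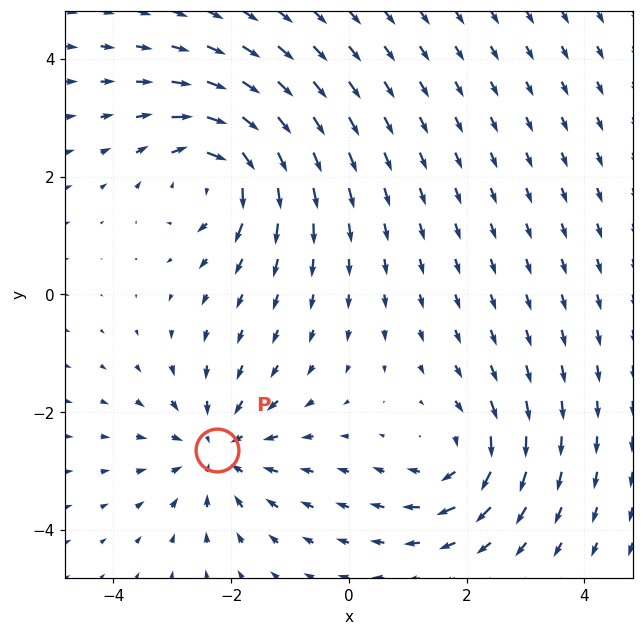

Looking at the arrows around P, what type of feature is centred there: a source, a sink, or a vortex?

At P (-2.2, -2.6) the arrows converge inward. Divergence about -4, curl ≈0 — negative divergence with near-zero curl is a sink.

sink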